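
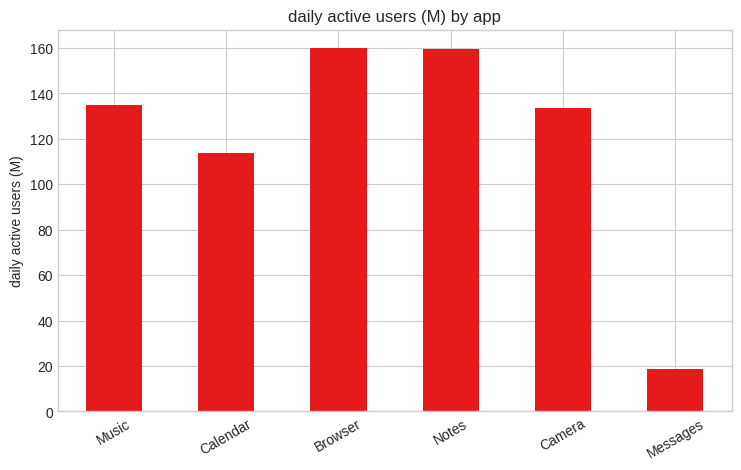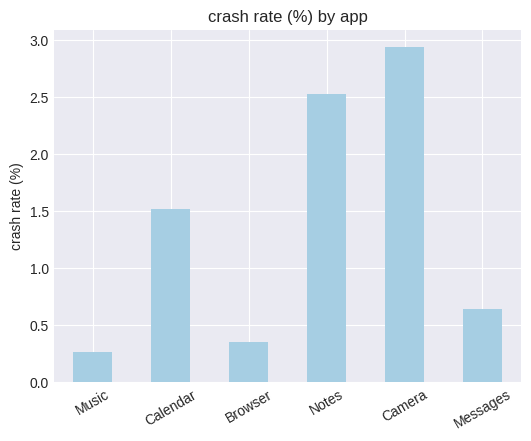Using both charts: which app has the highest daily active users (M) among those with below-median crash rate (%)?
Browser

Chart 2 median crash rate (%) ≈ 1; below-median apps: Music, Browser, Messages. Among those, Browser has the highest daily active users (M) (≈ 160).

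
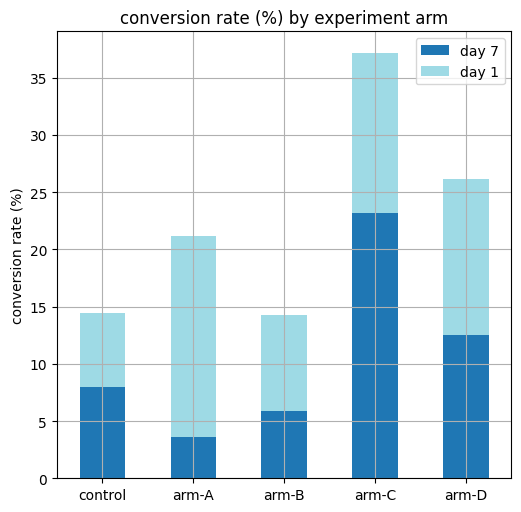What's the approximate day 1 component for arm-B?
≈ 10

day 1 top ≈ 15, bottom ≈ 5; segment ≈ 10.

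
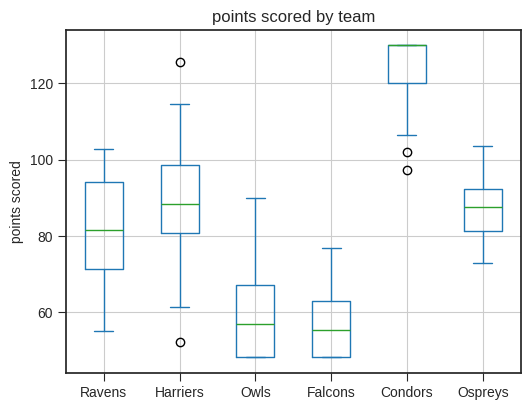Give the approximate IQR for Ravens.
Q3 ≈ 90, Q1 ≈ 70; IQR ≈ 20.

≈ 20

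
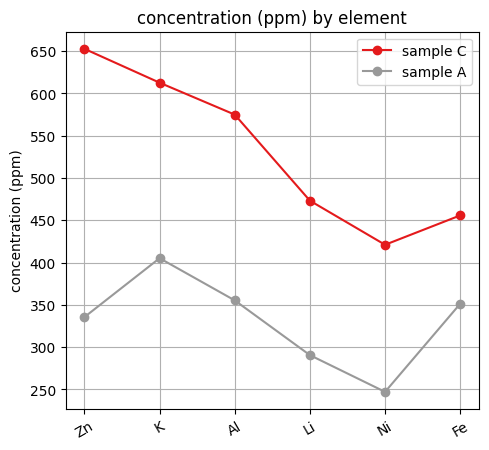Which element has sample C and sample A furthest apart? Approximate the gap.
Zn: sample C ≈ 650, sample A ≈ 350 → gap ≈ 300. Next-largest (Al) is only ≈ 200.

Zn, ≈ 300 ppm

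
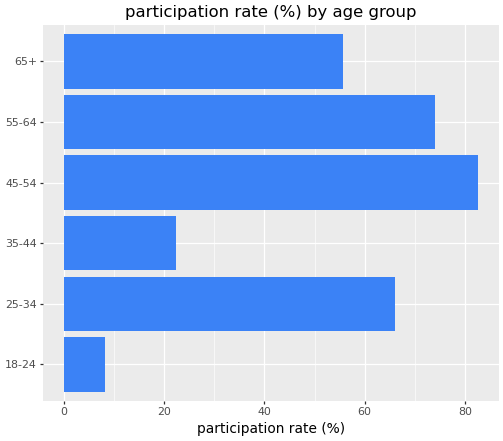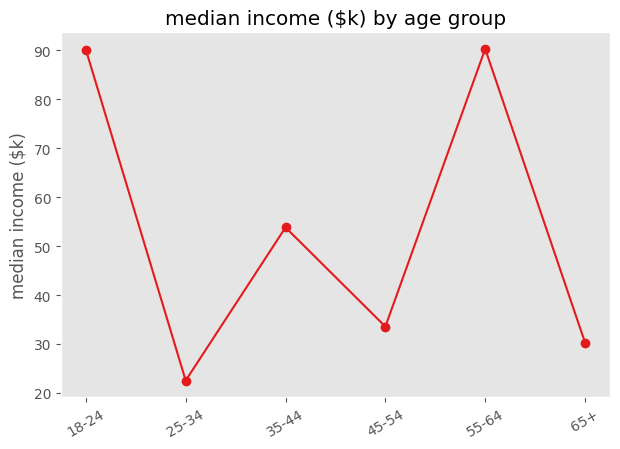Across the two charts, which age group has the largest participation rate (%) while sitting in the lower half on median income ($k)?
45-54

Chart 2 median median income ($k) ≈ 40; below-median age groups: 25-34, 45-54, 65+. Among those, 45-54 has the highest participation rate (%) (≈ 80).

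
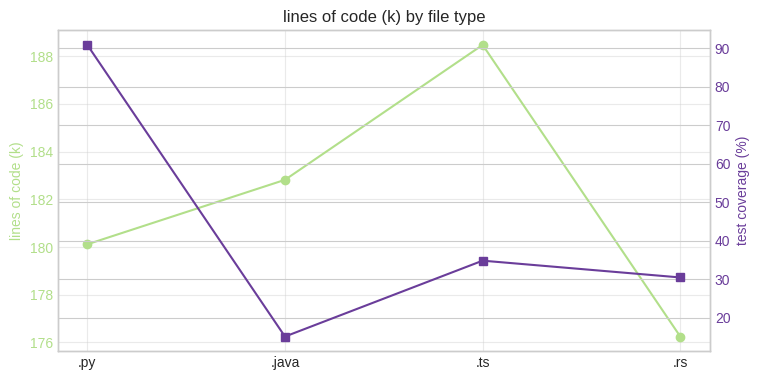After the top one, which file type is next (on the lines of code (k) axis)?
Top 3 (on the lines of code (k) axis): .ts ≈ 188, .java ≈ 182, .py ≈ 180.

.java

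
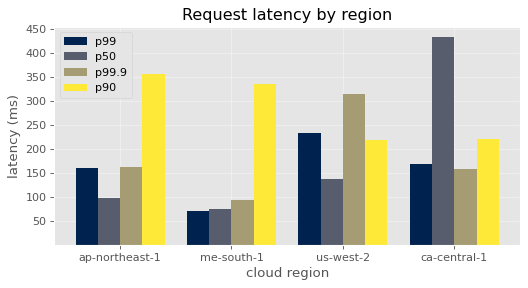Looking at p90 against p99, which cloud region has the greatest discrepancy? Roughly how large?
me-south-1: p90 ≈ 350, p99 ≈ 50 → gap ≈ 300. Next-largest (ap-northeast-1) is only ≈ 200.

me-south-1, ≈ 300 ms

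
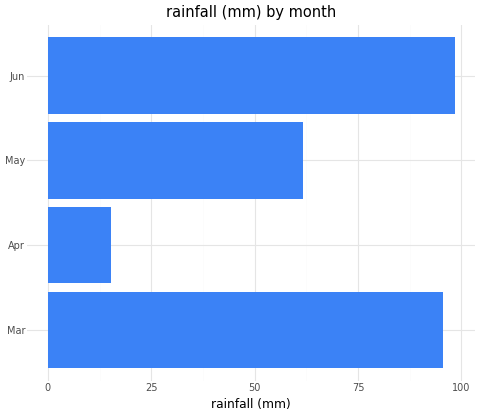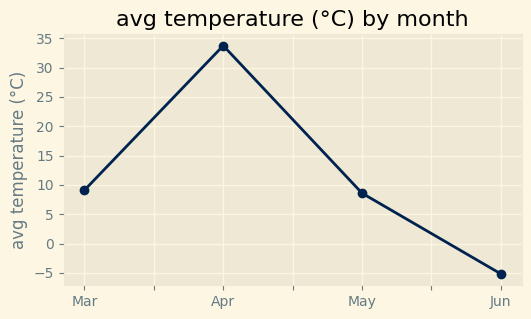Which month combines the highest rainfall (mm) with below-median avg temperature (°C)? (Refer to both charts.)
Chart 2 median avg temperature (°C) ≈ 10; below-median months: May, Jun. Among those, Jun has the highest rainfall (mm) (≈ 100).

Jun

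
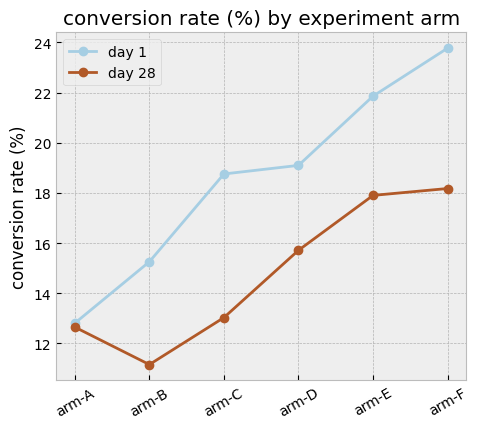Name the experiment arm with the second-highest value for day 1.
arm-E

Top 3 for day 1: arm-F ≈ 24, arm-E ≈ 22, arm-D ≈ 20.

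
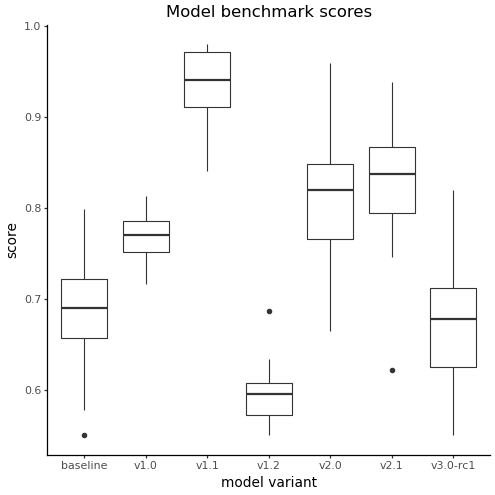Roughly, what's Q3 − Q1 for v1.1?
≈ 0.05

Q3 ≈ 0.95, Q1 ≈ 0.90; IQR ≈ 0.05.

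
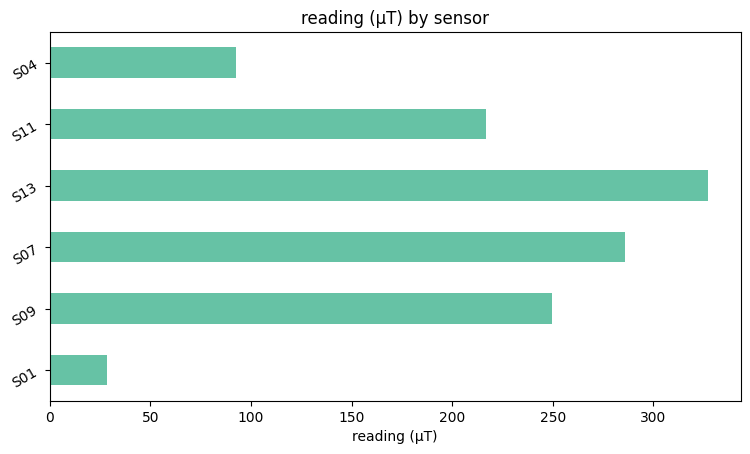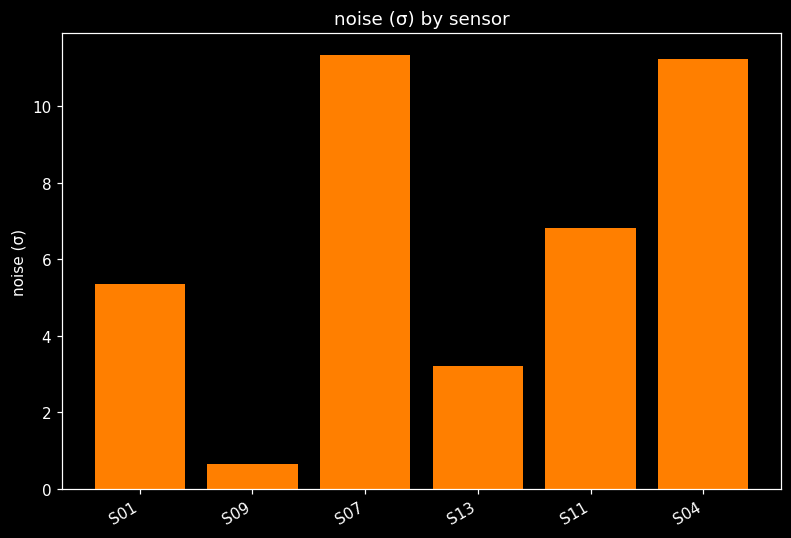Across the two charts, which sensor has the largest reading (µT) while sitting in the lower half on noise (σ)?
Chart 2 median noise (σ) ≈ 6; below-median sensors: S01, S09, S13. Among those, S13 has the highest reading (µT) (≈ 350).

S13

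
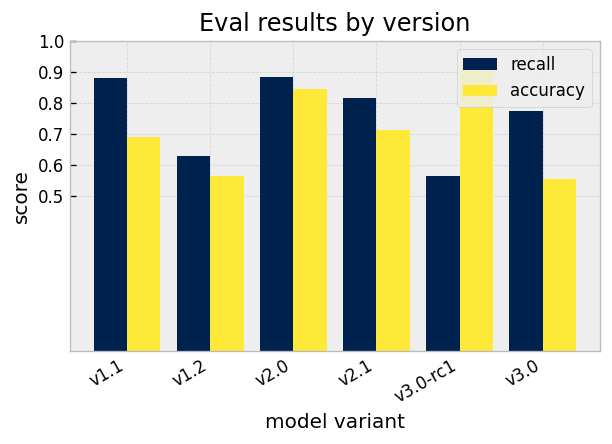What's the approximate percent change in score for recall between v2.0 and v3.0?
v2.0 ≈ 0.9, v3.0 ≈ 0.8; (0.8 − 0.9) / 0.9 ≈ -11.1%.

≈ -11.1%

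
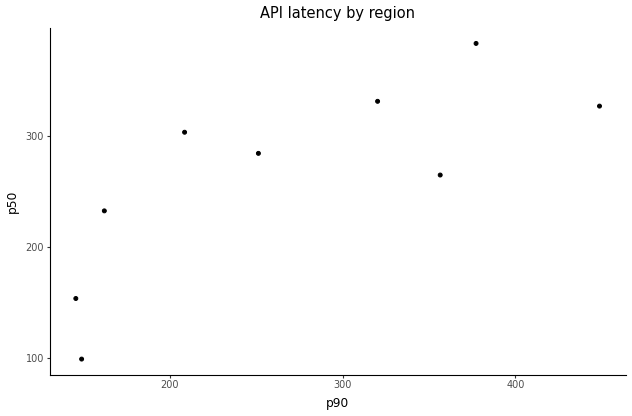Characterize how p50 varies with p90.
positive, strong

Points are positively correlated; strong (|r| ≈ 0.8).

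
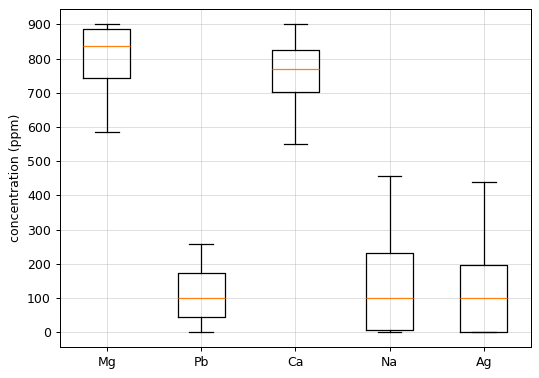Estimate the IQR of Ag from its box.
Q3 ≈ 200, Q1 ≈ 0; IQR ≈ 200.

≈ 200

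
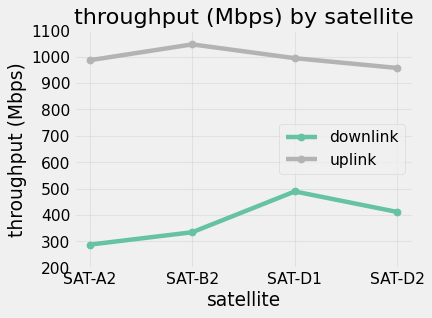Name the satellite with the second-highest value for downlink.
SAT-D2

Top 3 for downlink: SAT-D1 ≈ 500, SAT-D2 ≈ 400, SAT-B2 ≈ 300.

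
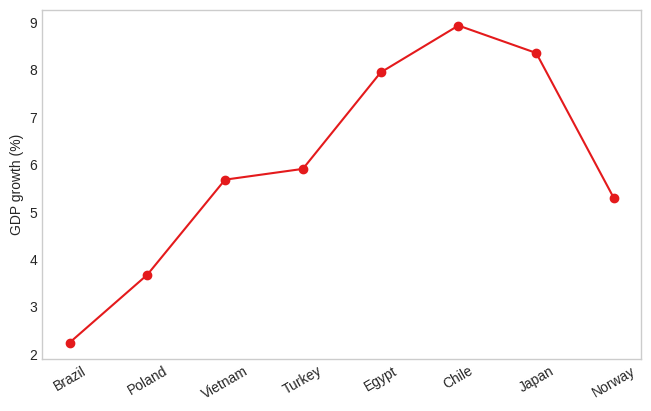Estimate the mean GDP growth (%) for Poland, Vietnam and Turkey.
≈ 5

(4 + 6 + 6) / 3 ≈ 5.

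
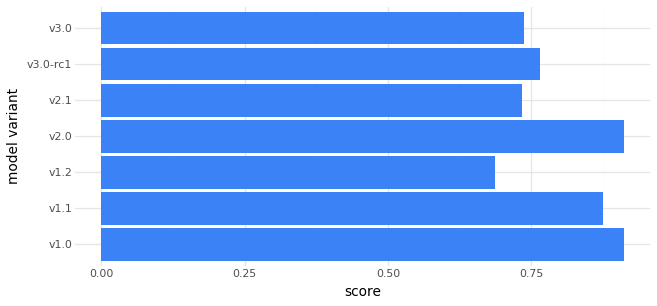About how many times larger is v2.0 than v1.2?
≈ 1.29×

v2.0 ≈ 0.9, v1.2 ≈ 0.7; 0.9/0.7 ≈ 1.29.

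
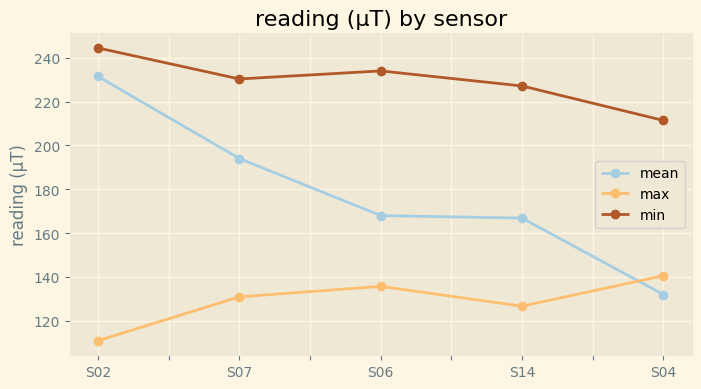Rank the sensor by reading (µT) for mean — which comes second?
S07

Top 3 for mean: S02 ≈ 240, S07 ≈ 200, S06 ≈ 160.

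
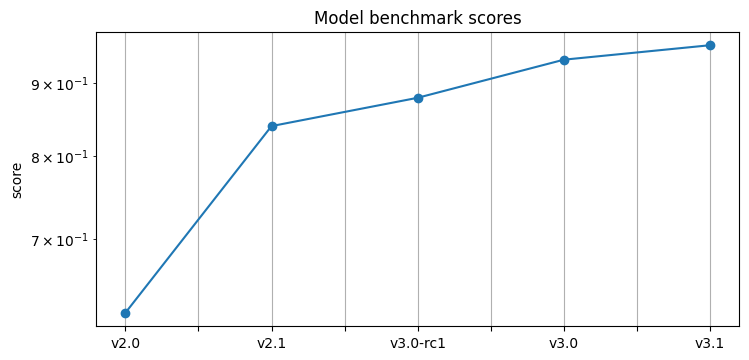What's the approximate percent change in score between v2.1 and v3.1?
≈ +11.8%

v2.1 ≈ 0.85, v3.1 ≈ 0.95; (0.95 − 0.85) / 0.85 ≈ +11.8%.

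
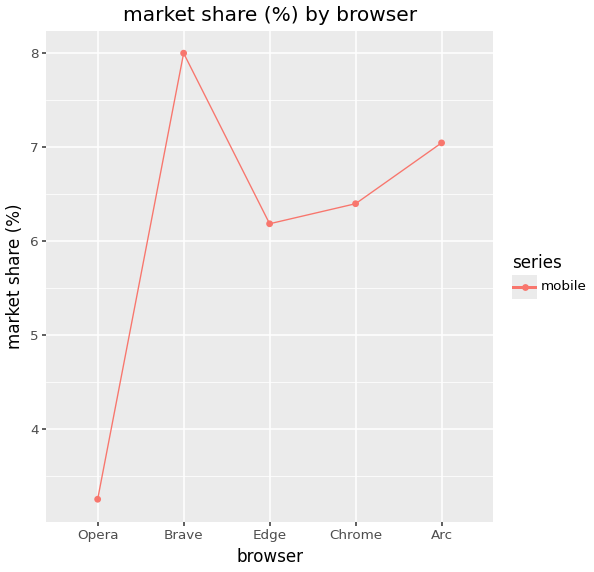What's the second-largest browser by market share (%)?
Top 3: Brave ≈ 8.0, Arc ≈ 7.0, Chrome ≈ 6.5.

Arc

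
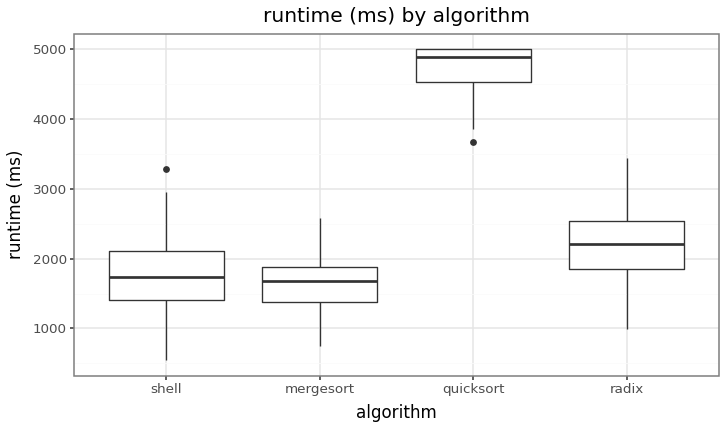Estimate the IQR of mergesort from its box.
Q3 ≈ 2000, Q1 ≈ 1500; IQR ≈ 500.

≈ 500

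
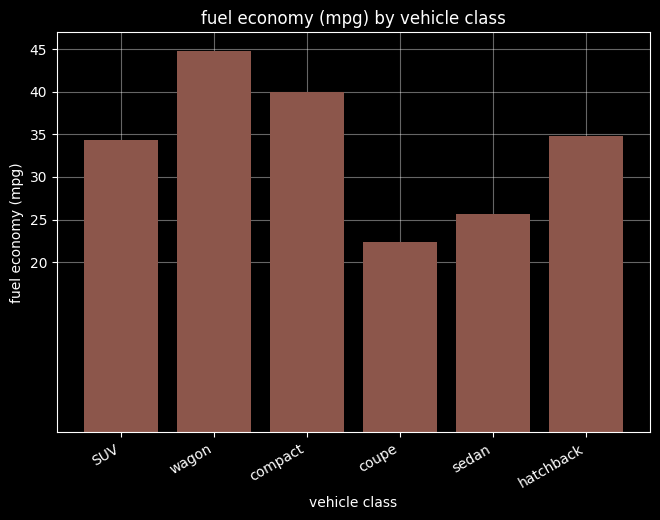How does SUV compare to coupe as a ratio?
≈ 1.75×

SUV ≈ 35, coupe ≈ 20; 35/20 ≈ 1.75.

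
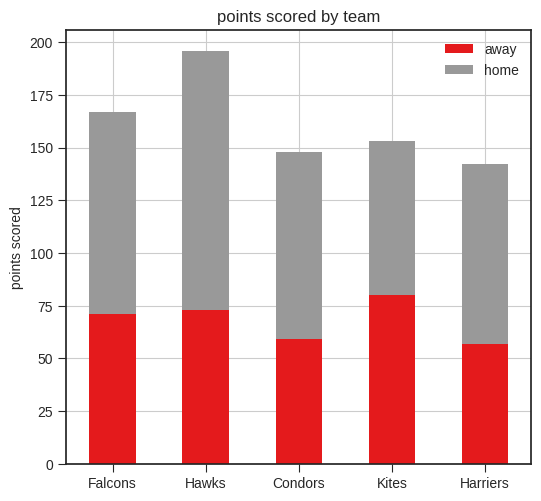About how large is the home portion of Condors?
home top ≈ 140, bottom ≈ 60; segment ≈ 80.

≈ 80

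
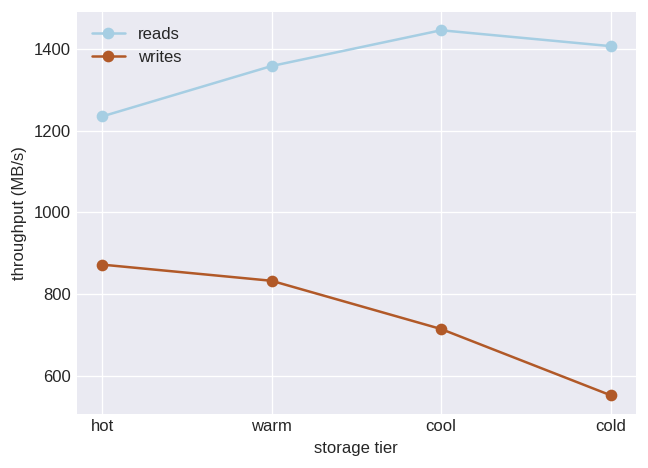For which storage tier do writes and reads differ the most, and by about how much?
cold, ≈ 800 MB/s

cold: writes ≈ 600, reads ≈ 1400 → gap ≈ 800. Next-largest (cool) is only ≈ 700.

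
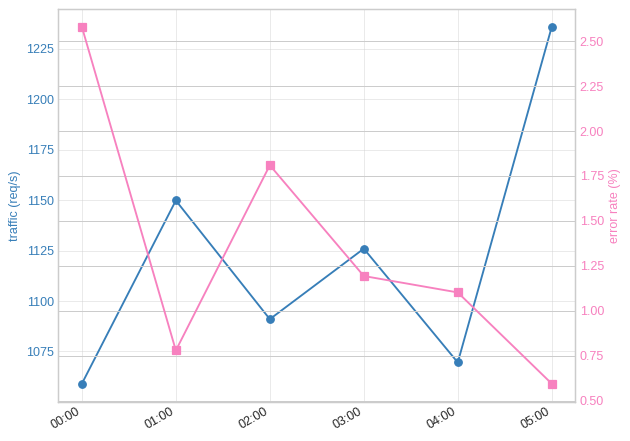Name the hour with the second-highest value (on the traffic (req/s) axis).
01:00

Top 3 (on the traffic (req/s) axis): 05:00 ≈ 1240, 01:00 ≈ 1140, 03:00 ≈ 1120.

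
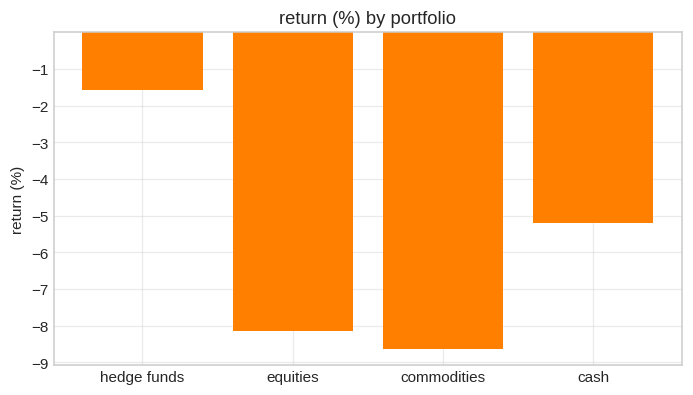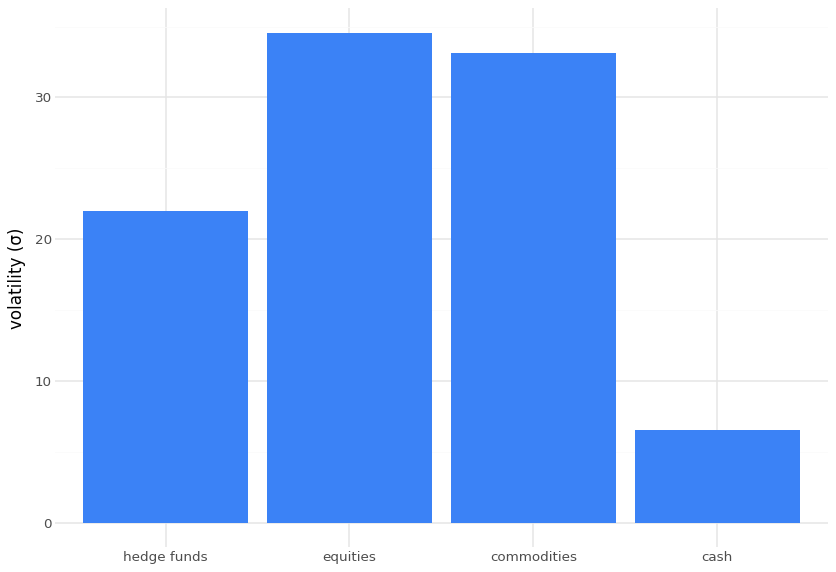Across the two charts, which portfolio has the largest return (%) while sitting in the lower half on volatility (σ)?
hedge funds

Chart 2 median volatility (σ) ≈ 30; below-median portfolios: hedge funds, cash. Among those, hedge funds has the highest return (%) (≈ -2).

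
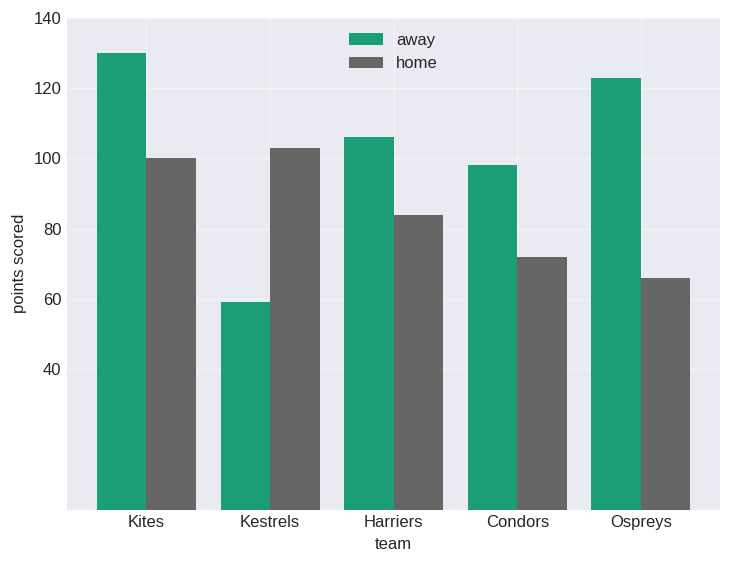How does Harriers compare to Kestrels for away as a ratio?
≈ 1.67×

Harriers ≈ 100, Kestrels ≈ 60; 100/60 ≈ 1.67.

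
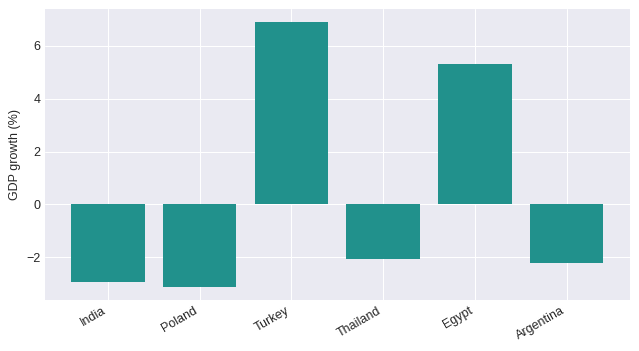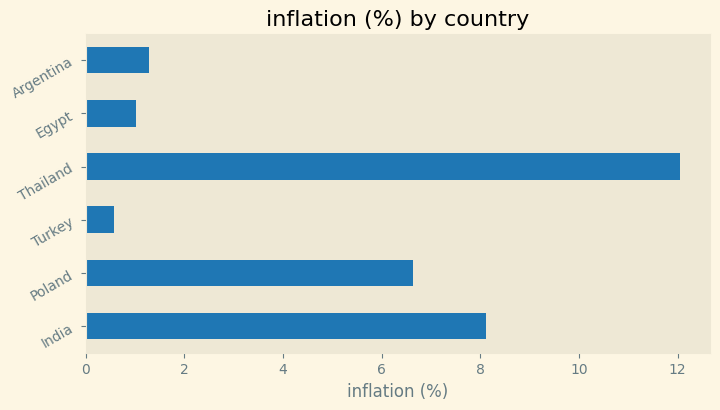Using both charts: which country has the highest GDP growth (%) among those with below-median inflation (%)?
Chart 2 median inflation (%) ≈ 4; below-median countries: Turkey, Egypt, Argentina. Among those, Turkey has the highest GDP growth (%) (≈ 7).

Turkey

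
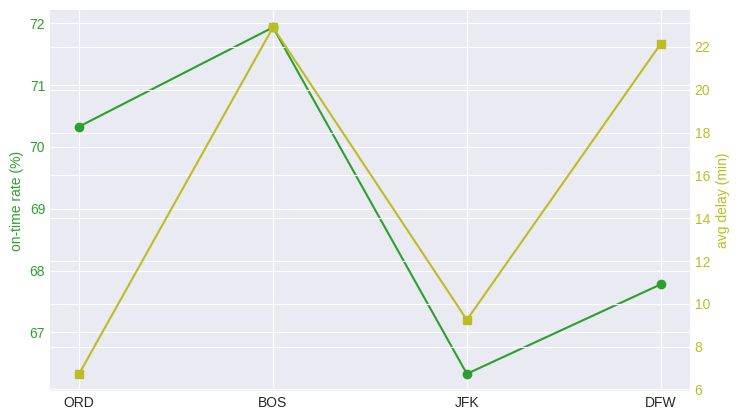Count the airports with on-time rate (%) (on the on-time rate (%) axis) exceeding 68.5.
2

Above 68.5: ORD, BOS.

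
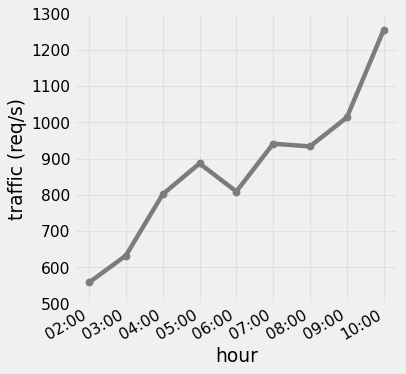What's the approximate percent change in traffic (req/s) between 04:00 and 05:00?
≈ +12.5%

04:00 ≈ 800, 05:00 ≈ 900; (900 − 800) / 800 ≈ +12.5%.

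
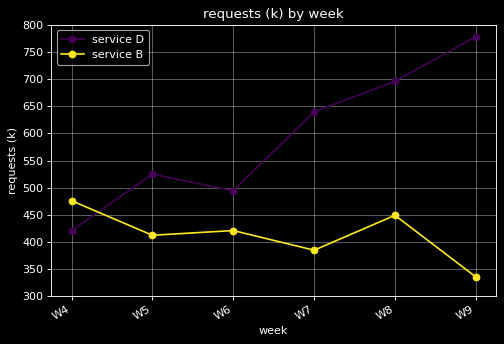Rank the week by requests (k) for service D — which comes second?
W8

Top 3 for service D: W9 ≈ 800, W8 ≈ 700, W7 ≈ 650.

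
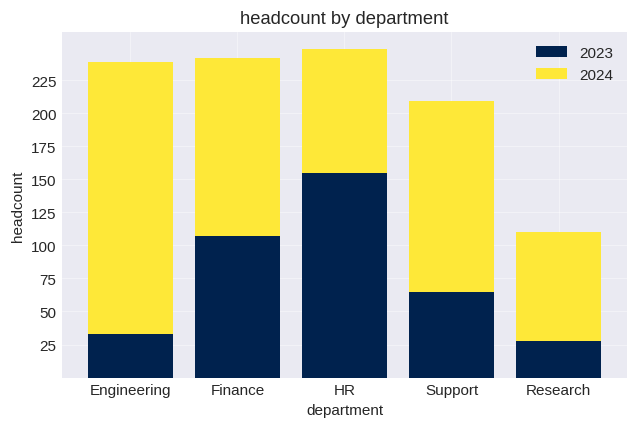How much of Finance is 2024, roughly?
2024 top ≈ 250, bottom ≈ 100; segment ≈ 150.

≈ 150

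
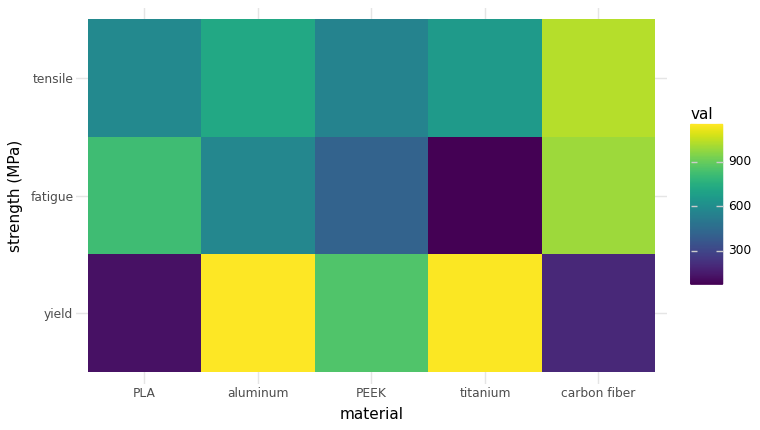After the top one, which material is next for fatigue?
Top 3 for fatigue: carbon fiber ≈ 1000, PLA ≈ 800, aluminum ≈ 600.

PLA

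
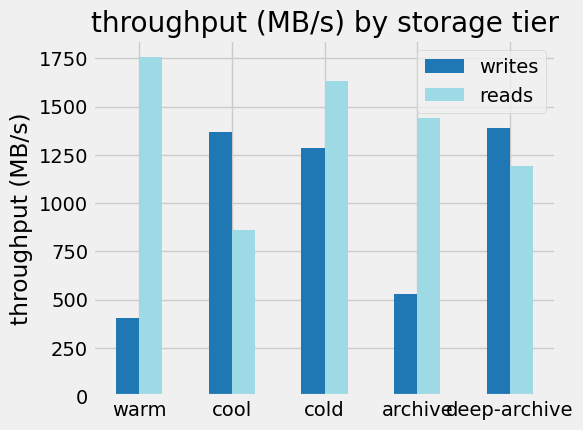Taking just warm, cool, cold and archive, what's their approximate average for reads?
(1800 + 800 + 1600 + 1400) / 4 ≈ 1400.

≈ 1400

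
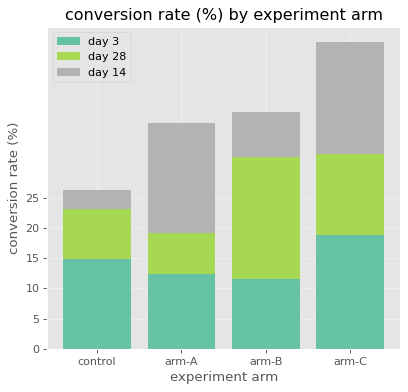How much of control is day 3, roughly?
≈ 15

day 3 top ≈ 15, bottom ≈ 0; segment ≈ 15.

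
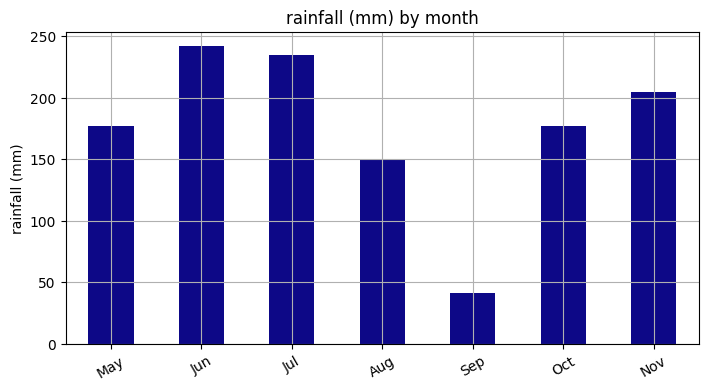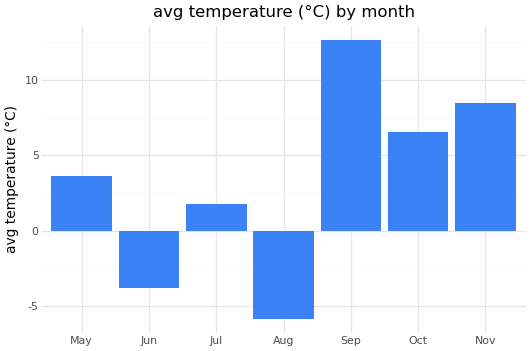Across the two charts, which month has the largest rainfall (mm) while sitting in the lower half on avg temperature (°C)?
Chart 2 median avg temperature (°C) ≈ 4; below-median months: Jun, Jul, Aug. Among those, Jun has the highest rainfall (mm) (≈ 250).

Jun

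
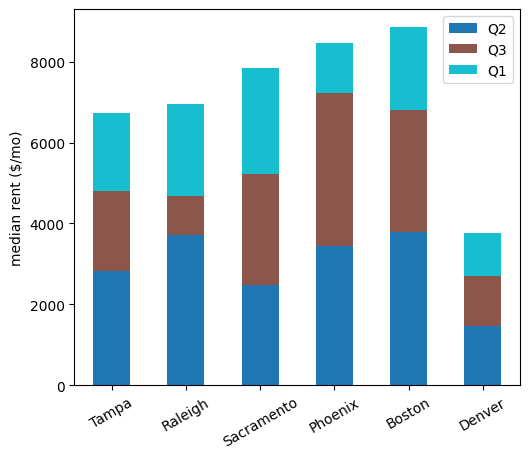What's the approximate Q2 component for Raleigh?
Q2 top ≈ 4000, bottom ≈ 0; segment ≈ 4000.

≈ 4000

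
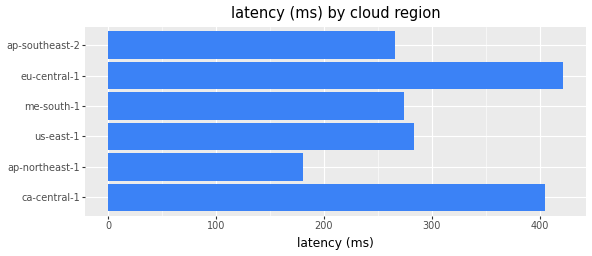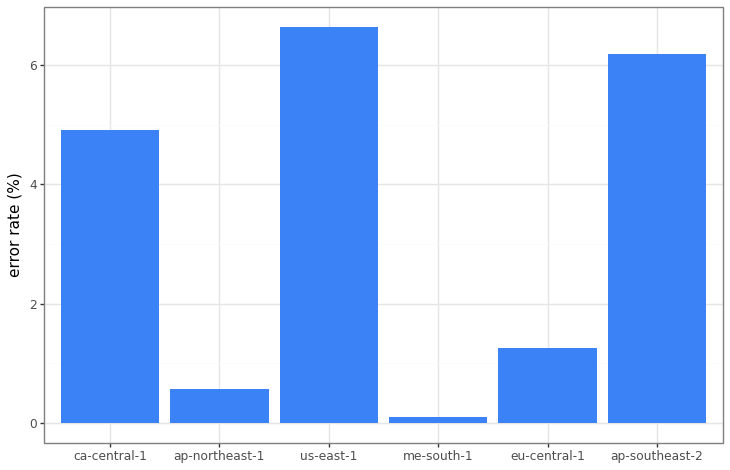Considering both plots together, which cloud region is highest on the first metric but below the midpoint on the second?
Chart 2 median error rate (%) ≈ 3; below-median cloud regions: ap-northeast-1, me-south-1, eu-central-1. Among those, eu-central-1 has the highest latency (ms) (≈ 400).

eu-central-1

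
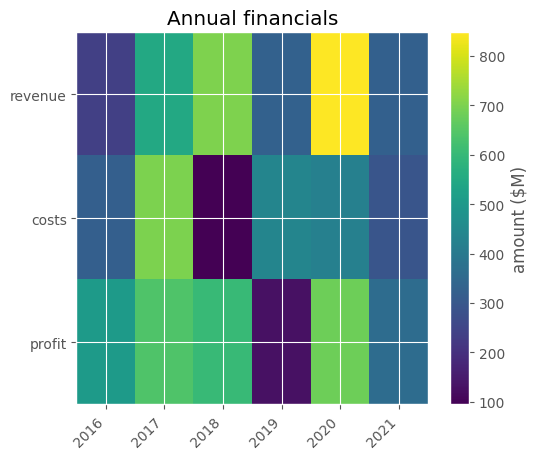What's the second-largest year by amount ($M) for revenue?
Top 3 for revenue: 2020 ≈ 800, 2018 ≈ 700, 2017 ≈ 500.

2018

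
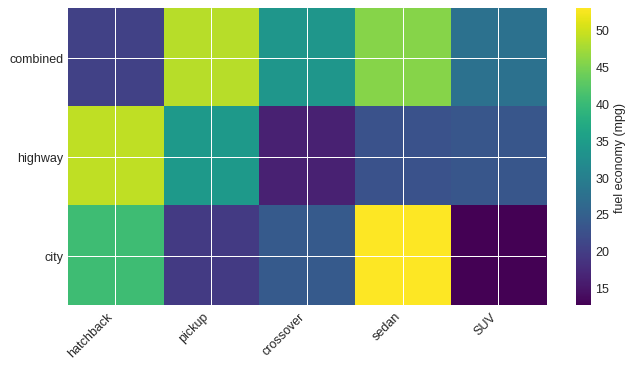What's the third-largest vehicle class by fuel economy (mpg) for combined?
crossover

Top 4 for combined: pickup ≈ 50, sedan ≈ 45, crossover ≈ 35, SUV ≈ 30.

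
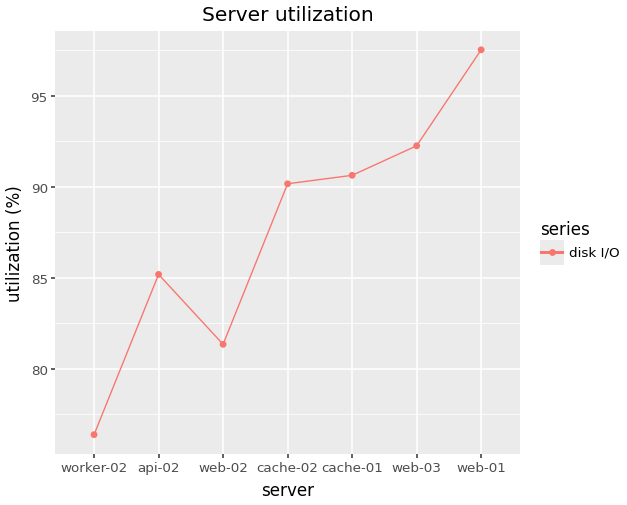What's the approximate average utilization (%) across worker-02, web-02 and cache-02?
(76 + 82 + 90) / 3 ≈ 83.

≈ 83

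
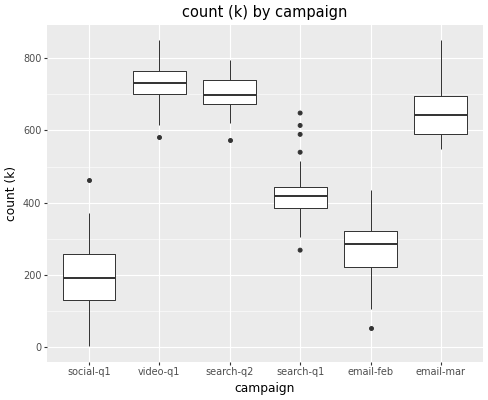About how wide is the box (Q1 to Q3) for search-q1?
Q3 ≈ 450, Q1 ≈ 400; IQR ≈ 50.

≈ 50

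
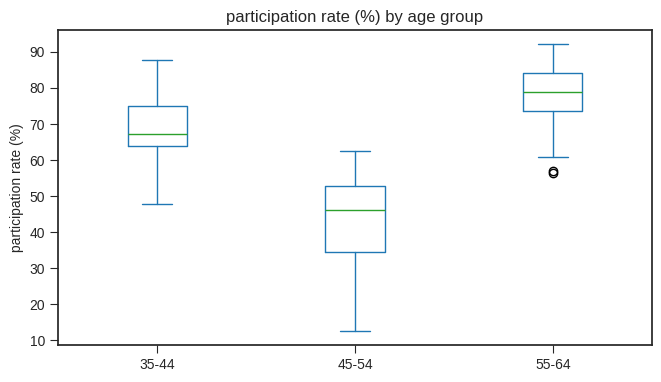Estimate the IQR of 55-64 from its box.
≈ 10

Q3 ≈ 85, Q1 ≈ 75; IQR ≈ 10.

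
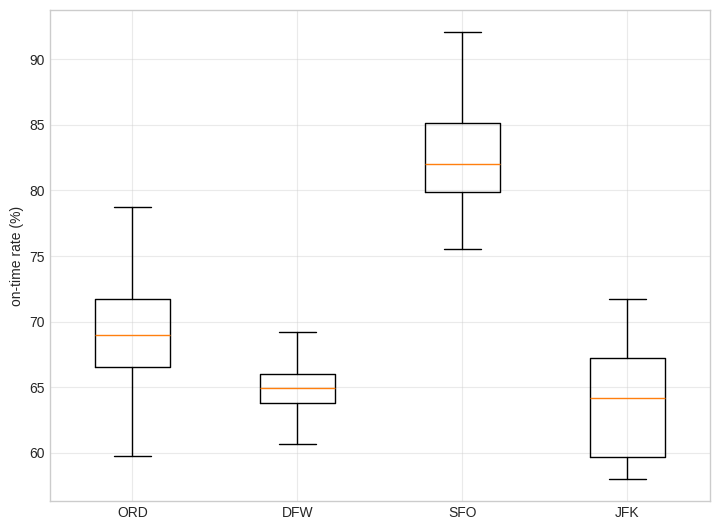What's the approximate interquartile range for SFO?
≈ 6

Q3 ≈ 86, Q1 ≈ 80; IQR ≈ 6.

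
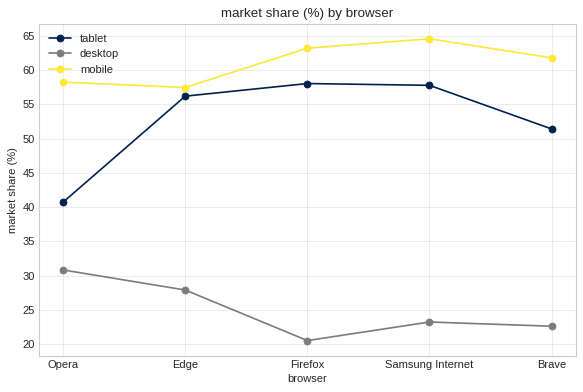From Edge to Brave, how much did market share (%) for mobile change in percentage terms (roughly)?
Edge ≈ 55, Brave ≈ 60; (60 − 55) / 55 ≈ +9.1%.

≈ +9.1%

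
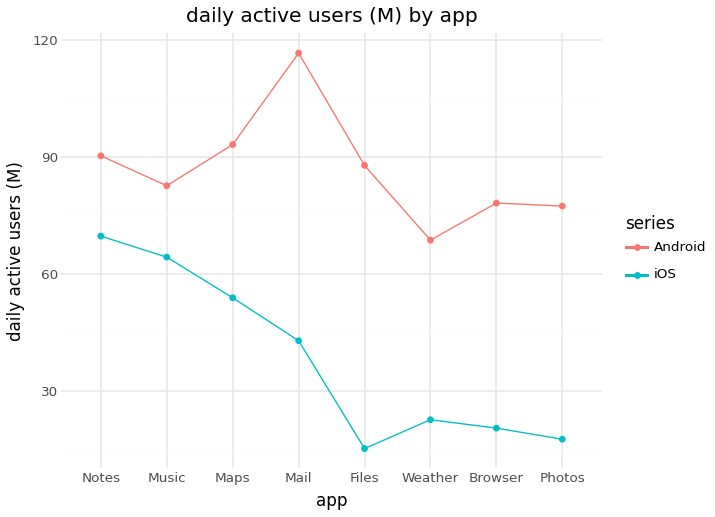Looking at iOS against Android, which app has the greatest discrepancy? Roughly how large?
Mail, ≈ 80 M

Mail: iOS ≈ 40, Android ≈ 120 → gap ≈ 80. Next-largest (Files) is only ≈ 70.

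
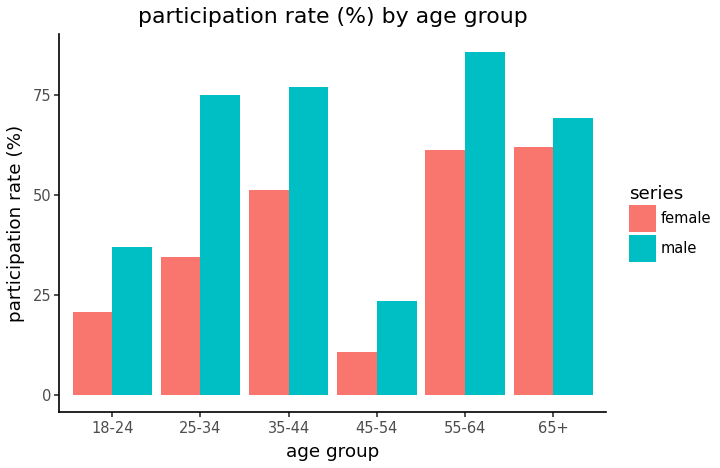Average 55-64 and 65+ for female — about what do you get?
≈ 60

(60 + 60) / 2 ≈ 60.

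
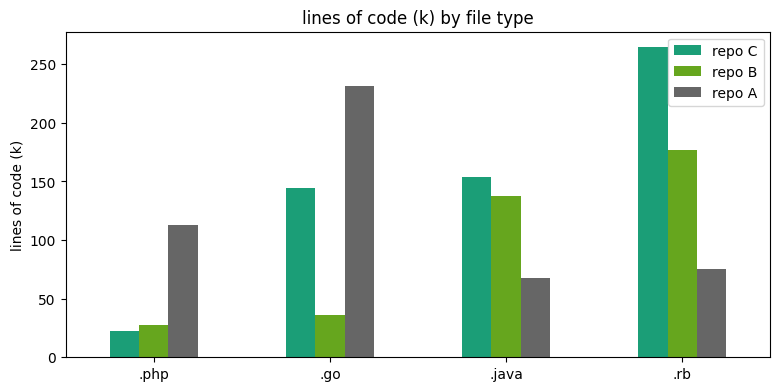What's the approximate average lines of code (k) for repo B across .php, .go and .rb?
≈ 75

(25 + 25 + 175) / 3 ≈ 75.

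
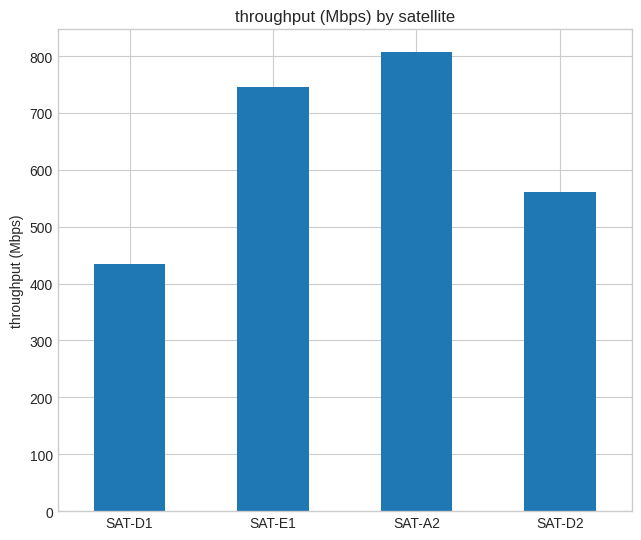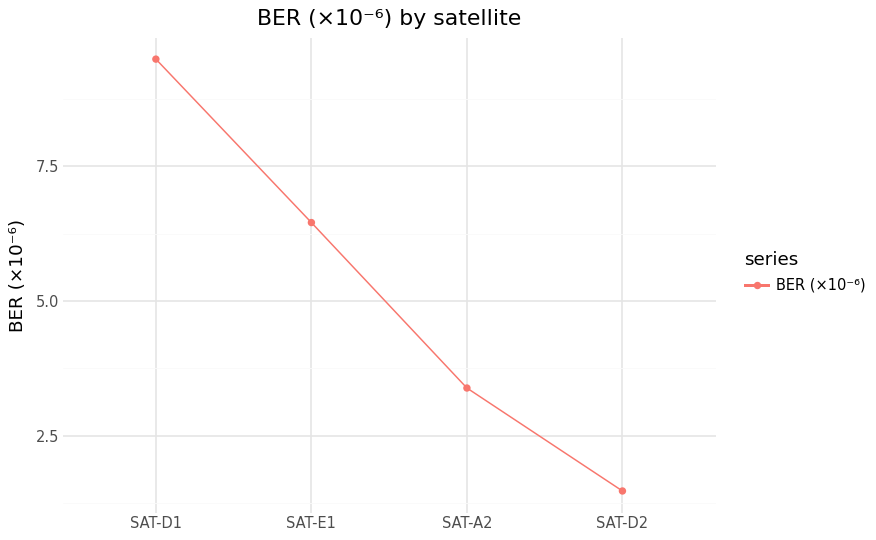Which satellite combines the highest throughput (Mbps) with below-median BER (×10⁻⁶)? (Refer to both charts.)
Chart 2 median BER (×10⁻⁶) ≈ 5; below-median satellites: SAT-A2, SAT-D2. Among those, SAT-A2 has the highest throughput (Mbps) (≈ 800).

SAT-A2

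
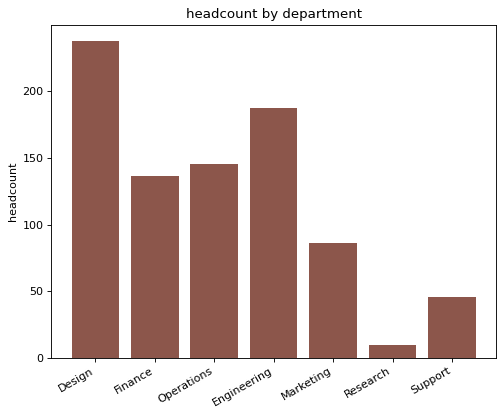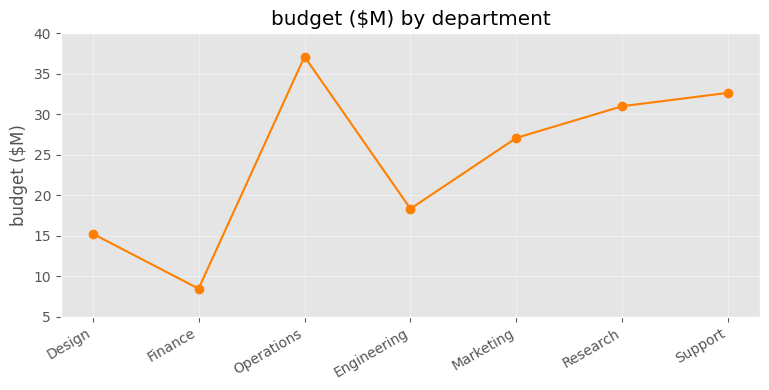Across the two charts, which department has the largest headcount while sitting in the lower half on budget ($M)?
Chart 2 median budget ($M) ≈ 25; below-median departments: Design, Finance, Engineering. Among those, Design has the highest headcount (≈ 250).

Design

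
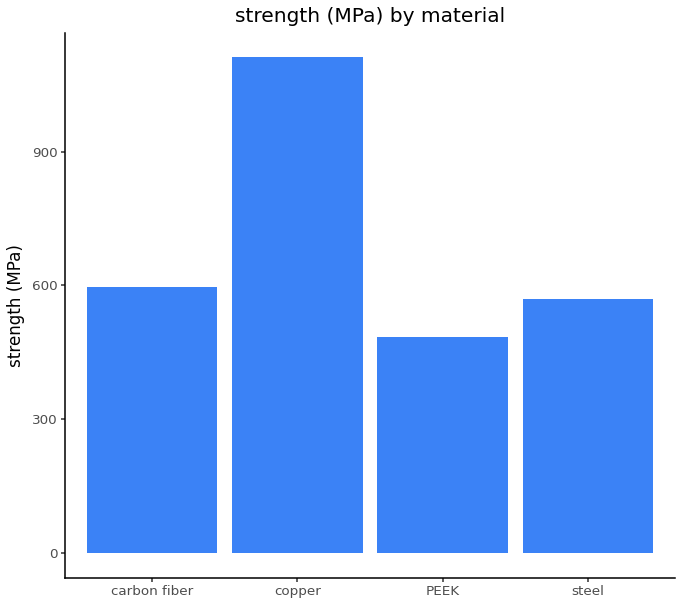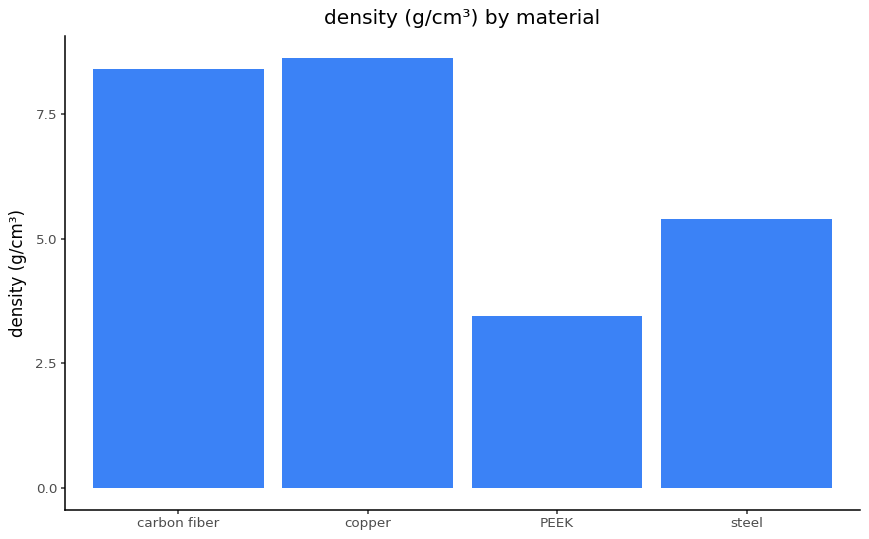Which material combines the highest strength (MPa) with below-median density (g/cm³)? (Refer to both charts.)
Chart 2 median density (g/cm³) ≈ 7; below-median materials: PEEK, steel. Among those, steel has the highest strength (MPa) (≈ 600).

steel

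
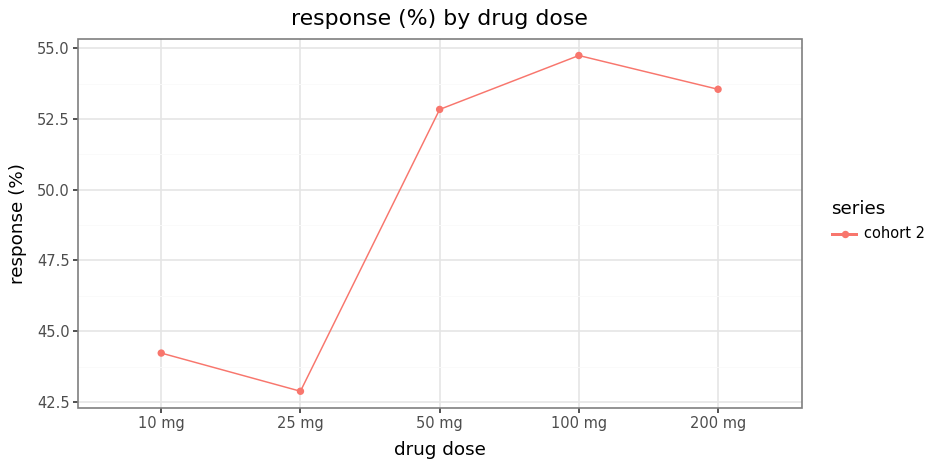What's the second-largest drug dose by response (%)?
200 mg

Top 3: 100 mg ≈ 55, 200 mg ≈ 54, 50 mg ≈ 53.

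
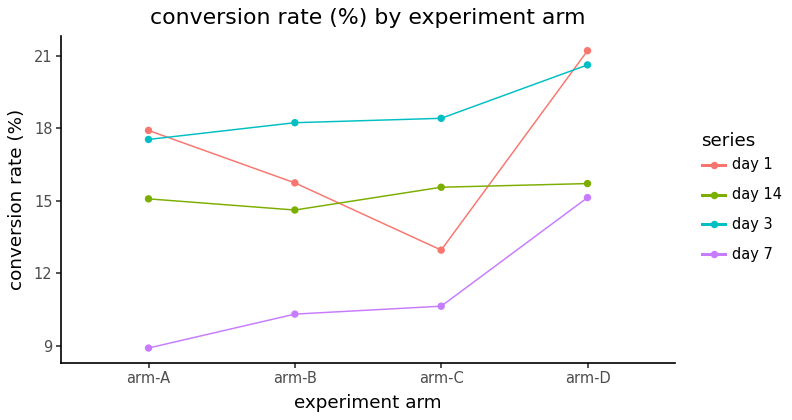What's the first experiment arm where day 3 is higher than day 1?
arm-B

arm-A: day 3 ≈ 18 vs day 1 ≈ 18 (not yet); arm-B: day 3 ≈ 18 vs day 1 ≈ 16 (first crossover).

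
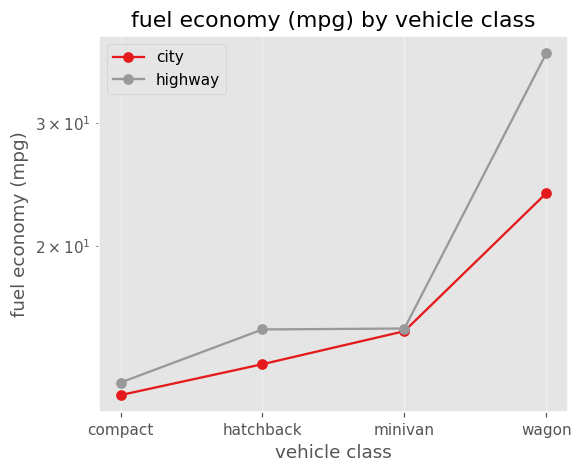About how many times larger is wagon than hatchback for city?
≈ 1.67×

wagon ≈ 25, hatchback ≈ 15; 25/15 ≈ 1.67.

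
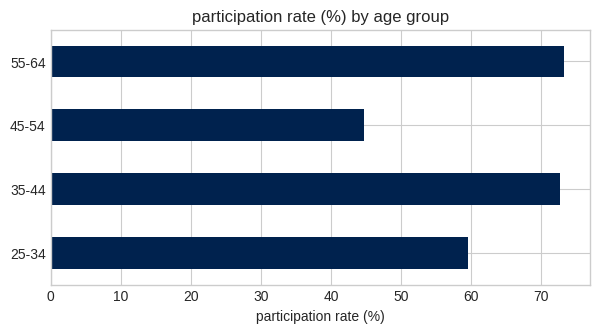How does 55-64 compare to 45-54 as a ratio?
55-64 ≈ 70, 45-54 ≈ 40; 70/40 ≈ 1.75.

≈ 1.75×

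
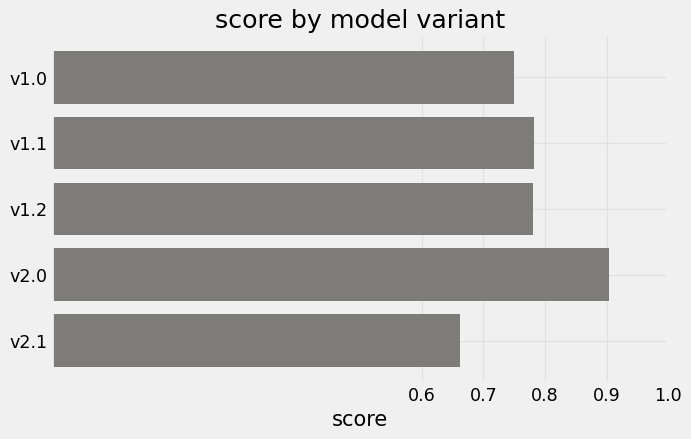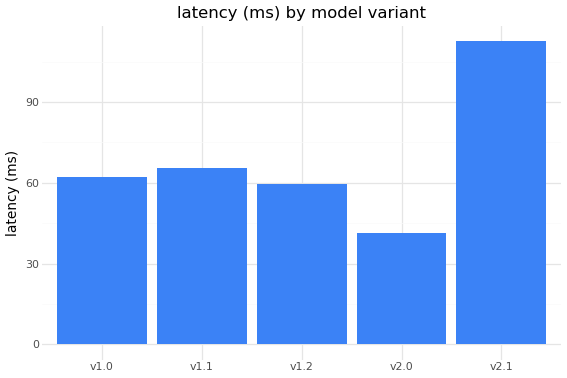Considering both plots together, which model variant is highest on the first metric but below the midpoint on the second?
Chart 2 median latency (ms) ≈ 60; below-median model variants: v1.2, v2.0. Among those, v2.0 has the highest score (≈ 0.9).

v2.0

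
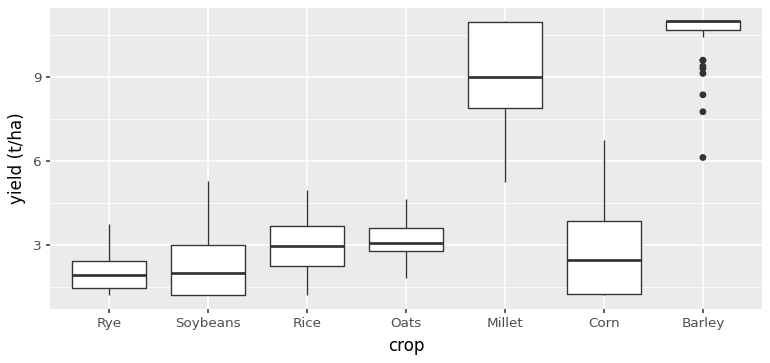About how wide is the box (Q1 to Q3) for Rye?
≈ 1

Q3 ≈ 2, Q1 ≈ 1; IQR ≈ 1.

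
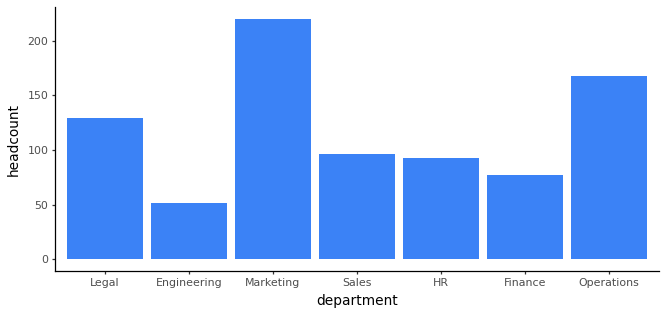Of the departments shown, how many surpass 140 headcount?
2

Above 140: Marketing, Operations.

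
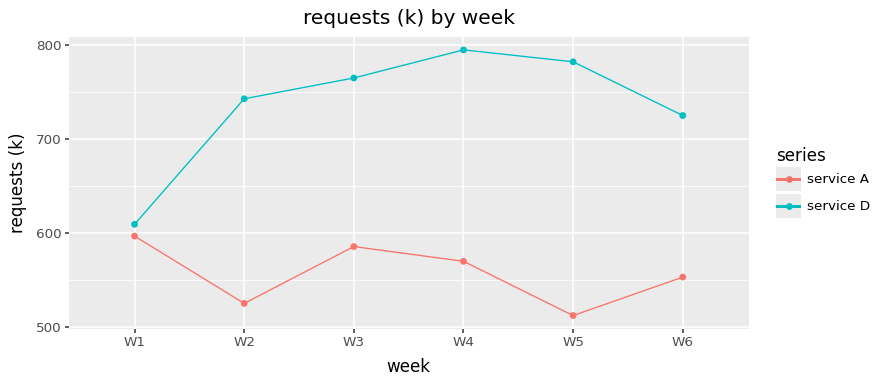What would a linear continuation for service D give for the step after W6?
≈ 687.5

Last three: 800, 775, 725 → slope ≈ -37.5/step → next ≈ 687.5.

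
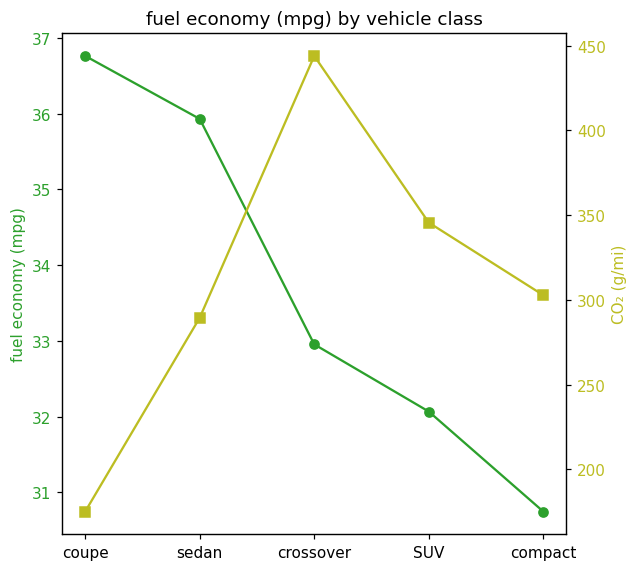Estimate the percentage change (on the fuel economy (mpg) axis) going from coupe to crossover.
coupe ≈ 37, crossover ≈ 33; (33 − 37) / 37 ≈ -10.8%.

≈ -10.8%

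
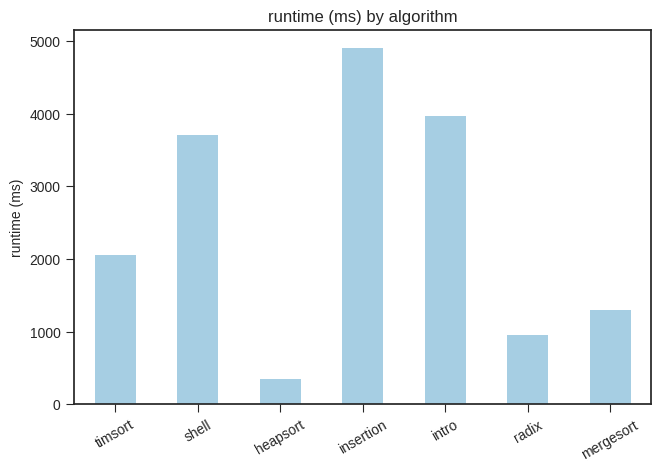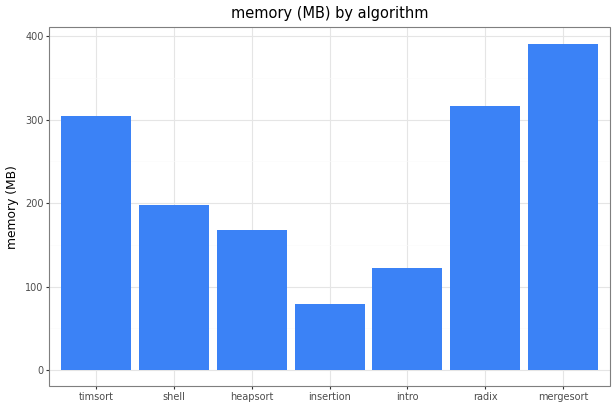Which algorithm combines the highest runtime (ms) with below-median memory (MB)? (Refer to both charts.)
Chart 2 median memory (MB) ≈ 200; below-median algorithms: heapsort, insertion, intro. Among those, insertion has the highest runtime (ms) (≈ 5000).

insertion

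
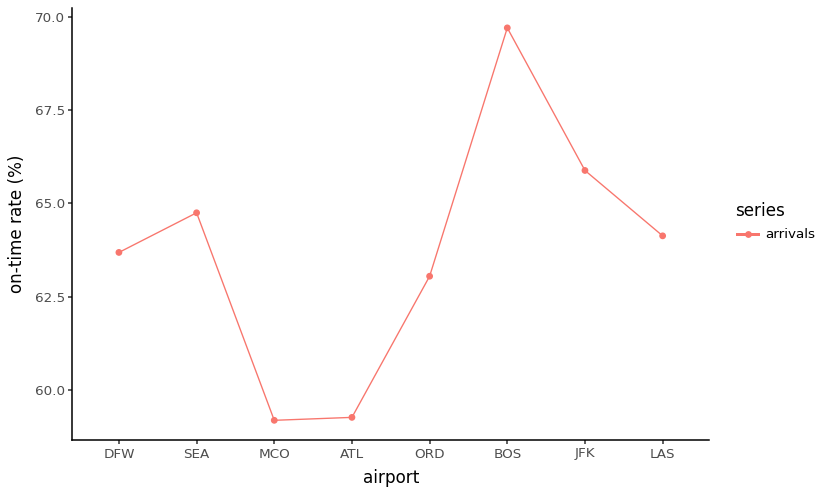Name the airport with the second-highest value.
Top 3: BOS ≈ 70, JFK ≈ 66, SEA ≈ 65.

JFK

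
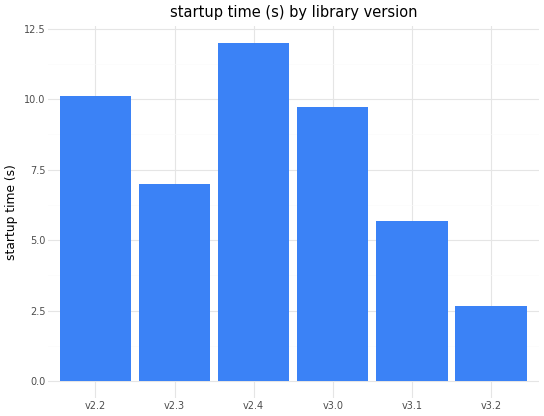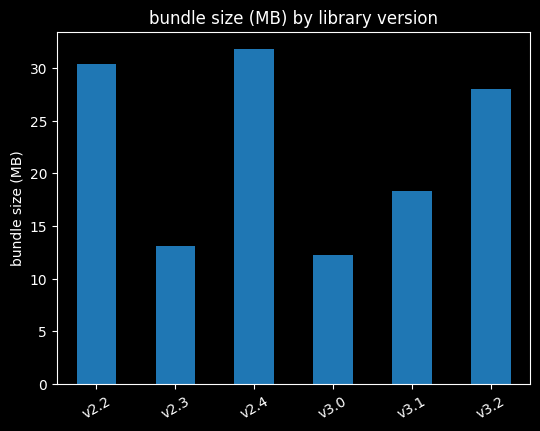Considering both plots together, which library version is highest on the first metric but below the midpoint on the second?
v3.0

Chart 2 median bundle size (MB) ≈ 25; below-median library versions: v2.3, v3.0, v3.1. Among those, v3.0 has the highest startup time (s) (≈ 10).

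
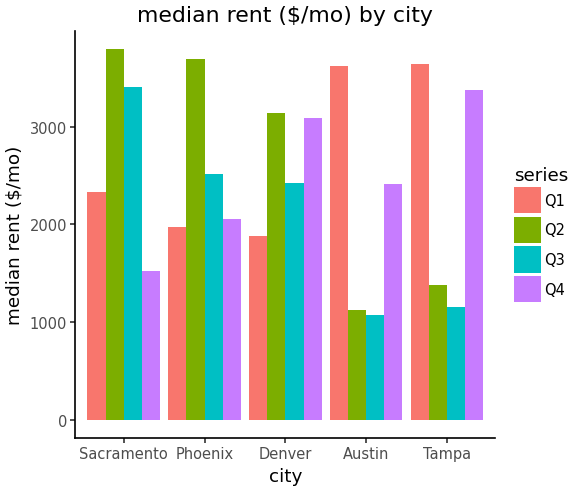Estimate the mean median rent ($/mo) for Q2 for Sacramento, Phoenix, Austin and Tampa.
(4000 + 3500 + 1000 + 1500) / 4 ≈ 2500.

≈ 2500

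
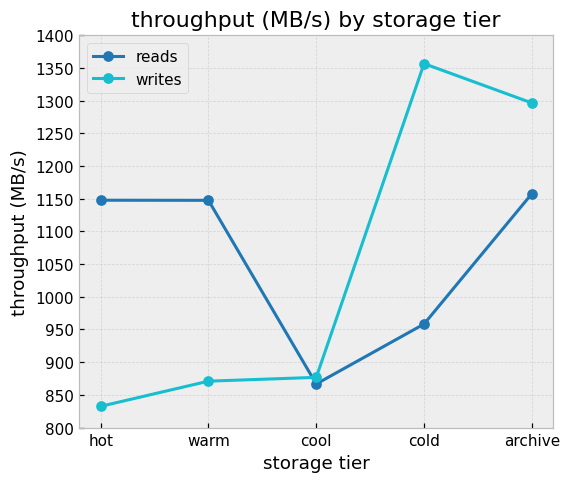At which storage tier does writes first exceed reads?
cool

warm: writes ≈ 850 vs reads ≈ 1150 (not yet); cool: writes ≈ 900 vs reads ≈ 850 (first crossover).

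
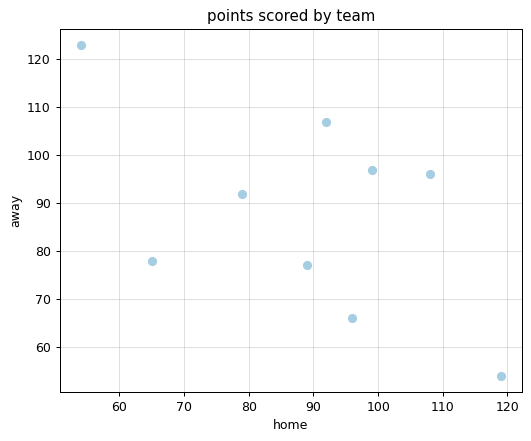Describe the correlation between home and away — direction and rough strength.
negative, moderate

Points are negatively correlated; moderate (|r| ≈ 0.5).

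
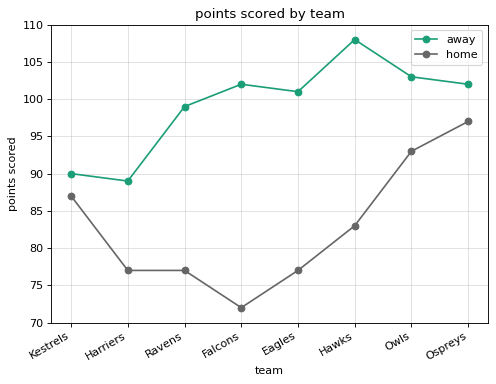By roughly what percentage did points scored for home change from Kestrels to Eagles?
≈ -11.8%

Kestrels ≈ 85, Eagles ≈ 75; (75 − 85) / 85 ≈ -11.8%.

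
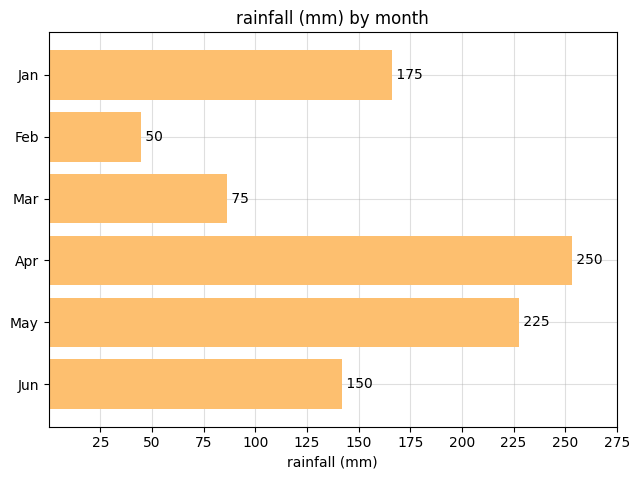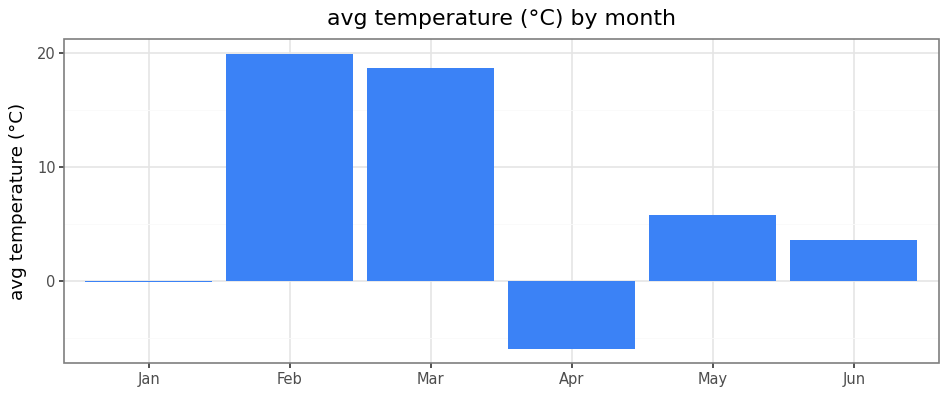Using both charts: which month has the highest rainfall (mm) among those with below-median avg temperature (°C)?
Apr

Chart 2 median avg temperature (°C) ≈ 4; below-median months: Jan, Apr, Jun. Among those, Apr has the highest rainfall (mm) (≈ 250).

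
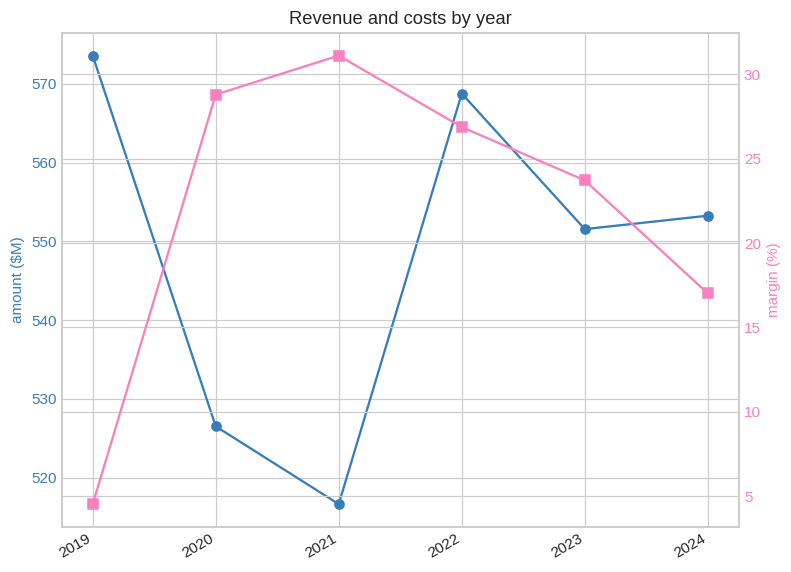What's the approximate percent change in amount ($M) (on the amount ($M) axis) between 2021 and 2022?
≈ +10.7%

2021 ≈ 515, 2022 ≈ 570; (570 − 515) / 515 ≈ +10.7%.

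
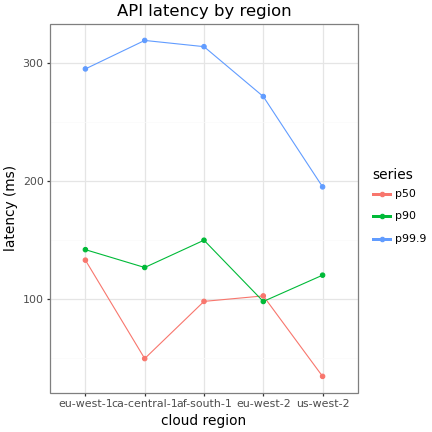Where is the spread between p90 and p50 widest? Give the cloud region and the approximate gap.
us-west-2, ≈ 100 ms

us-west-2: p90 ≈ 125, p50 ≈ 25 → gap ≈ 100. Next-largest (ca-central-1) is only ≈ 75.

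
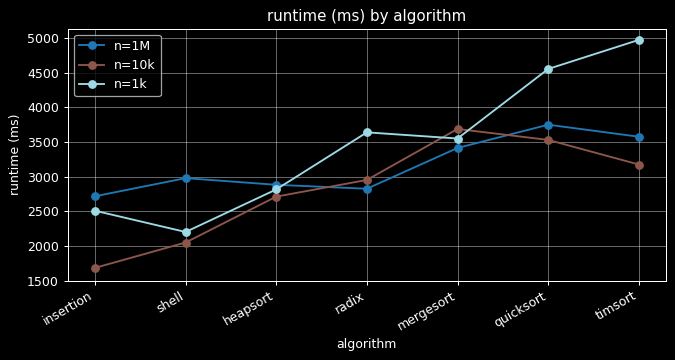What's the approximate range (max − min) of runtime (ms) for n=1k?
Max timsort ≈ 5000, min shell ≈ 2000; range ≈ 3000.

≈ 3000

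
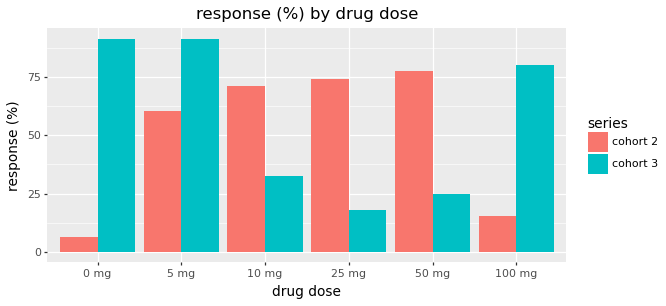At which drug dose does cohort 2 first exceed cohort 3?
10 mg

5 mg: cohort 2 ≈ 60 vs cohort 3 ≈ 90 (not yet); 10 mg: cohort 2 ≈ 70 vs cohort 3 ≈ 30 (first crossover).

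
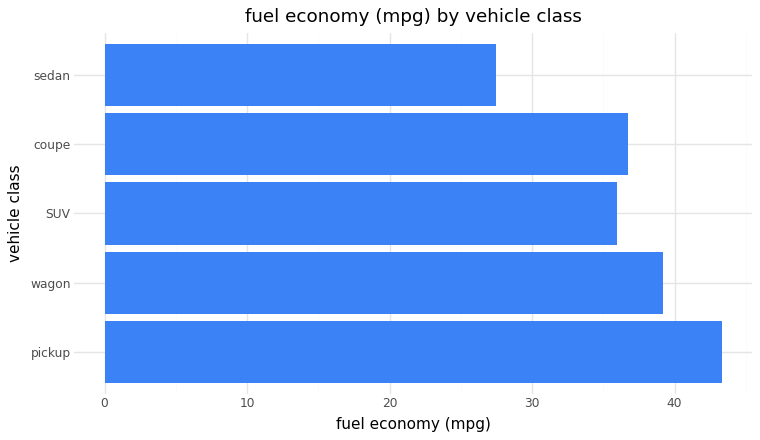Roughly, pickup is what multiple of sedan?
pickup ≈ 45, sedan ≈ 25; 45/25 ≈ 1.8.

≈ 1.8×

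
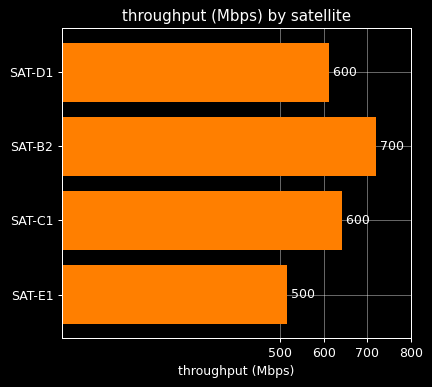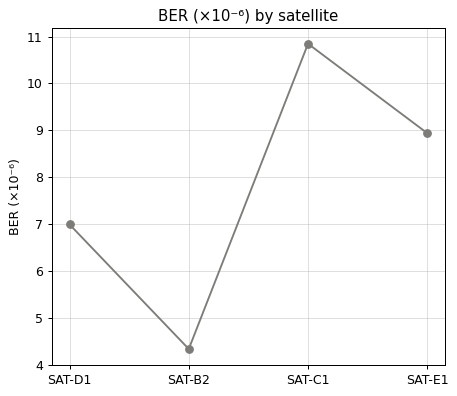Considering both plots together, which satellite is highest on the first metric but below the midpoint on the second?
Chart 2 median BER (×10⁻⁶) ≈ 8; below-median satellites: SAT-D1, SAT-B2. Among those, SAT-B2 has the highest throughput (Mbps) (≈ 700).

SAT-B2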